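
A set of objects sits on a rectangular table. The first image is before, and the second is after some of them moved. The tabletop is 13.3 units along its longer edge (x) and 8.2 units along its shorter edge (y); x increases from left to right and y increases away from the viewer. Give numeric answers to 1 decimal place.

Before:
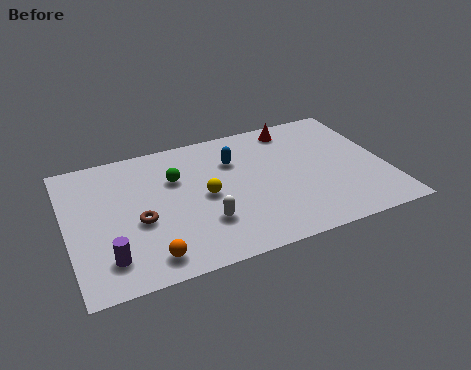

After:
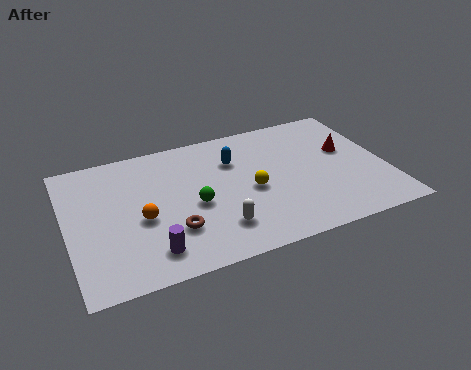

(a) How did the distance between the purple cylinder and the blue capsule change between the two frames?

-1.1

They were about 6.9 units apart before and 5.8 after — 1.1 units closer together.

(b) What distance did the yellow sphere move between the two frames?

1.9

From (5.7, 4.0) to (7.6, 3.7), the yellow sphere covered √(1.9² + 0.3²) ≈ 1.9 units.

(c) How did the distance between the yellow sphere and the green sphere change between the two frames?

+0.5

Before: roughly 1.9 units apart; after: 2.4. That's 0.5 units further apart.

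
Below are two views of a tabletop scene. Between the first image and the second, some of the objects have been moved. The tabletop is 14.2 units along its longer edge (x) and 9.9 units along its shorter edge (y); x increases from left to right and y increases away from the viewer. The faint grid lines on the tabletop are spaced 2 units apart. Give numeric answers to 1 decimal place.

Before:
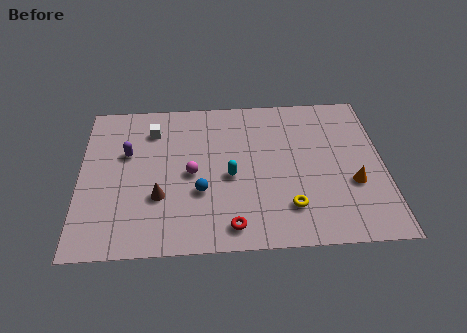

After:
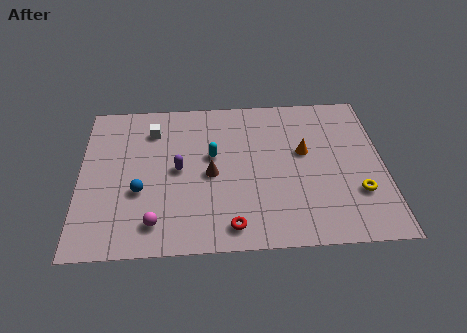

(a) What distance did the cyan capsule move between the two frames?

1.6

From (7.0, 4.4) to (6.2, 5.8), the cyan capsule covered √(0.8² + 1.4²) ≈ 1.6 units.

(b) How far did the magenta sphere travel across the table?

3.4

The magenta sphere moved from about (5.2, 4.7) to (3.5, 1.7), a distance of √(1.7² + 3.0²) ≈ 3.4.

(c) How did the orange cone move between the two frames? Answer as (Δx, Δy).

(-2.2, 2.2)

The orange cone was at about (12.7, 3.6) and moved to about (10.5, 5.8).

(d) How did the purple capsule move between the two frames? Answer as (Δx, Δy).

(2.4, -1.2)

The purple capsule was at about (2.2, 6.2) and moved to about (4.6, 5.0).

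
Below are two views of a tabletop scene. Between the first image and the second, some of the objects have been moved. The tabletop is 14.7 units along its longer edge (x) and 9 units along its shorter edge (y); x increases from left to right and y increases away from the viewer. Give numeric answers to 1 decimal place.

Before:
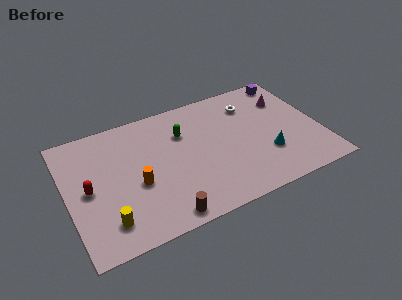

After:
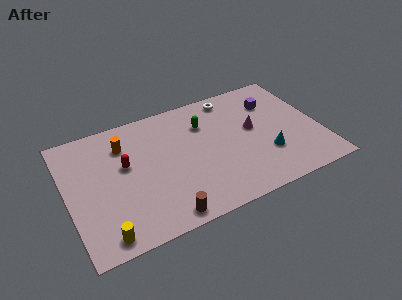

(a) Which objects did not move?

the brown cylinder and the cyan cone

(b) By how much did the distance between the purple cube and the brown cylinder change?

-1.8

The distance was about 11.0 in the first image and 9.2 in the second, so they moved 1.8 units closer together.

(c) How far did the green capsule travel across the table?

1.3

The green capsule moved from about (6.9, 6.3) to (8.2, 6.5), a distance of √(1.3² + 0.2²) ≈ 1.3.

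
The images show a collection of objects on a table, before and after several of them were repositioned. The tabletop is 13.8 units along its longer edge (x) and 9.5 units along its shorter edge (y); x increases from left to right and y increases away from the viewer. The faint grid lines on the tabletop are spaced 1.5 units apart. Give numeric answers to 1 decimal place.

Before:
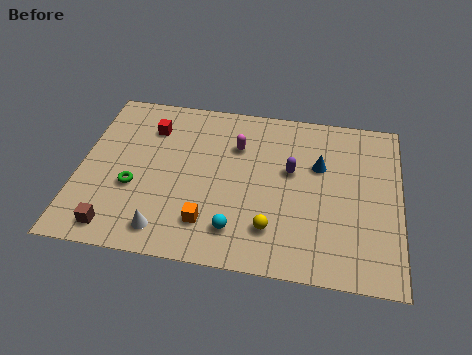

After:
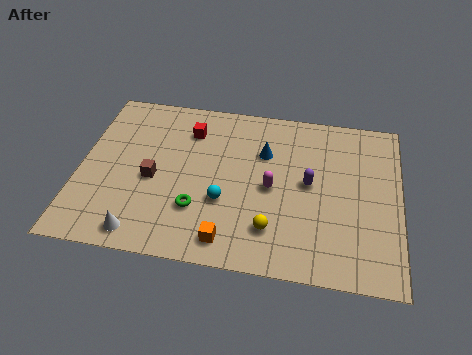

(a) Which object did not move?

the yellow sphere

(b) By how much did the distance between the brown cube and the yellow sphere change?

-1.1

They were about 6.7 units apart before and 5.6 after — 1.1 units closer together.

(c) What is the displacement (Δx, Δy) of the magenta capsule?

(1.6, -2.2)

From the two frames, the magenta capsule sits at roughly (6.7, 6.7) before and (8.3, 4.5) after.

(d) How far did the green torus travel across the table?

2.9

The green torus was near (2.4, 3.6) before and (5.2, 2.8) after, so it travelled √(2.8² + 0.8²) ≈ 2.9 units.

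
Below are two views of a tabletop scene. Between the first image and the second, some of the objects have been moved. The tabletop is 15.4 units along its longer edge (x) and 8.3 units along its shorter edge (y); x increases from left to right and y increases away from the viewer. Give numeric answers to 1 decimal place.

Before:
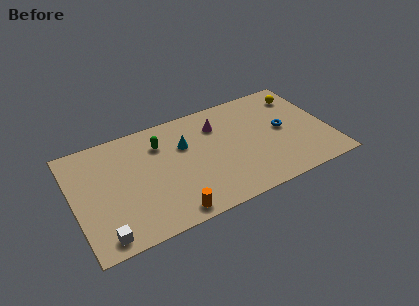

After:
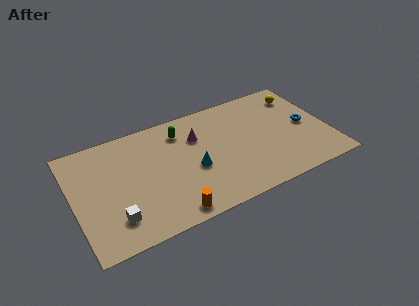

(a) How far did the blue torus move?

1.4

The blue torus moved from about (12.7, 4.3) to (14.1, 4.1), a distance of √(1.4² + 0.2²) ≈ 1.4.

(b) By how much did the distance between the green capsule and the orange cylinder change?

+0.5

They were about 5.3 units apart before and 5.8 after — 0.5 units further apart.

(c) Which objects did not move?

the orange cylinder and the yellow sphere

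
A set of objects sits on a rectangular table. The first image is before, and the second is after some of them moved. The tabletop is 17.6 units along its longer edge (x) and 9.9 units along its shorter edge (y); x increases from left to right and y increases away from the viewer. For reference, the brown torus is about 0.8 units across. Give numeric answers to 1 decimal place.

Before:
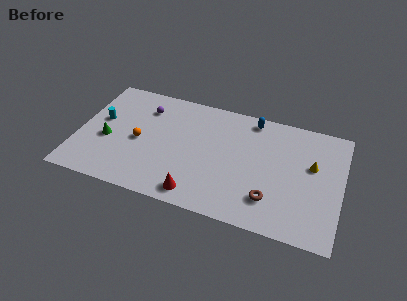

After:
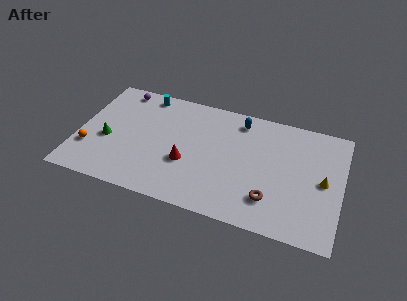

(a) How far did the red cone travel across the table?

2.6

From (8.3, 1.3) to (7.4, 3.7), the red cone covered √(0.9² + 2.4²) ≈ 2.6 units.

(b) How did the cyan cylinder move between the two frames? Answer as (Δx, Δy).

(2.7, 3.1)

The cyan cylinder was at about (1.4, 5.7) and moved to about (4.1, 8.8).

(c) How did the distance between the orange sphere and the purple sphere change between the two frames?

+3.0

Before: roughly 3.0 units apart; after: 6.0. That's 3.0 units further apart.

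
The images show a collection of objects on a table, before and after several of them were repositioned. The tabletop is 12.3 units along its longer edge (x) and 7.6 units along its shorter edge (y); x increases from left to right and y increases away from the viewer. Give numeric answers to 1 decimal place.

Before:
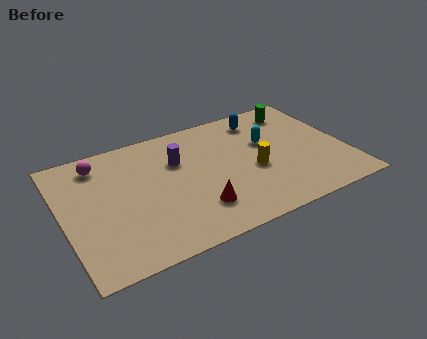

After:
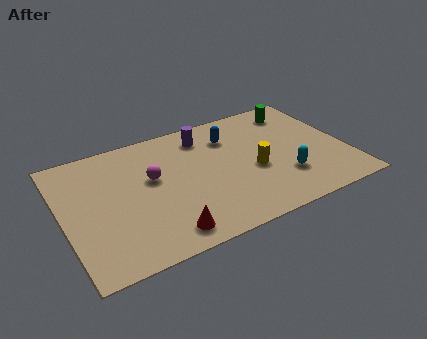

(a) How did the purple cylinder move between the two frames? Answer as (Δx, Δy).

(1.3, 1.1)

From the two frames, the purple cylinder sits at roughly (5.1, 5.1) before and (6.4, 6.2) after.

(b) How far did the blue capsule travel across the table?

1.6

The blue capsule moved from about (9.0, 6.3) to (7.5, 5.7), a distance of √(1.5² + 0.6²) ≈ 1.6.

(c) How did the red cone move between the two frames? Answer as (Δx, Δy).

(-1.5, -0.8)

The red cone started near (5.5, 1.9) and ended near (4.0, 1.1).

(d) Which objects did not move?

the yellow cylinder and the green cylinder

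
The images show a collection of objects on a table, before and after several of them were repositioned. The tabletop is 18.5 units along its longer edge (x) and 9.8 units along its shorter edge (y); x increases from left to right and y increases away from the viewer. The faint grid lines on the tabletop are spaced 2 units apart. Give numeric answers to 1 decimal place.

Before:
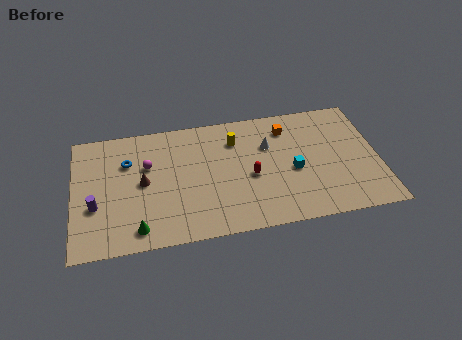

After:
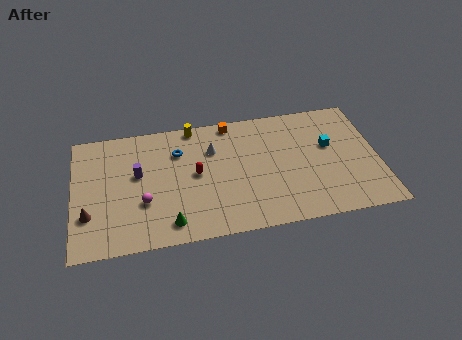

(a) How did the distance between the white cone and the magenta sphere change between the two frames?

-1.9

They were about 7.4 units apart before and 5.5 after — 1.9 units closer together.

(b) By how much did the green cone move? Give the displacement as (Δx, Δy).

(1.9, 0.1)

The green cone was at about (3.8, 1.4) and moved to about (5.7, 1.5).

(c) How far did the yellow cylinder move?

3.0

The yellow cylinder was near (9.9, 7.4) before and (7.4, 9.0) after, so it travelled √(2.5² + 1.6²) ≈ 3.0 units.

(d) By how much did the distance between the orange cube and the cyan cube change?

+3.1

Before: roughly 3.5 units apart; after: 6.6. That's 3.1 units further apart.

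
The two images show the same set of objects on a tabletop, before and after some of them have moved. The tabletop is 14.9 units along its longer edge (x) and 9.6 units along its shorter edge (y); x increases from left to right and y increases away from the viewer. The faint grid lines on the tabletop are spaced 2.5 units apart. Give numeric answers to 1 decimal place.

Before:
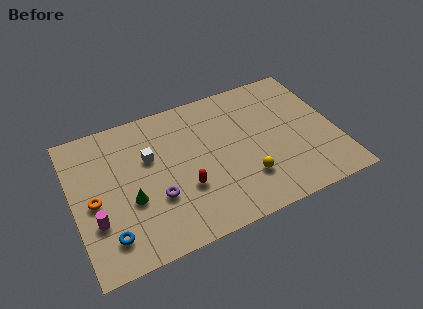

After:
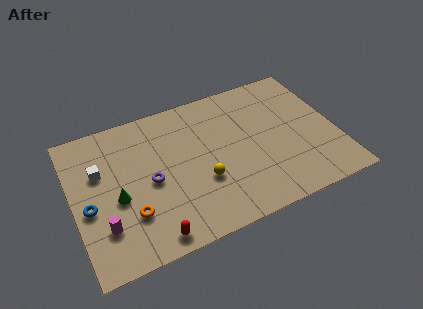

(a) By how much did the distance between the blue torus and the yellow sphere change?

-1.5

The distance was about 7.8 in the first image and 6.3 in the second, so they moved 1.5 units closer together.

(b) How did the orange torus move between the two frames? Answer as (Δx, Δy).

(1.9, -1.6)

From the two frames, the orange torus sits at roughly (1.1, 4.4) before and (3.0, 2.8) after.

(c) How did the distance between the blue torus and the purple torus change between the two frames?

+0.4

They were about 3.1 units apart before and 3.5 after — 0.4 units further apart.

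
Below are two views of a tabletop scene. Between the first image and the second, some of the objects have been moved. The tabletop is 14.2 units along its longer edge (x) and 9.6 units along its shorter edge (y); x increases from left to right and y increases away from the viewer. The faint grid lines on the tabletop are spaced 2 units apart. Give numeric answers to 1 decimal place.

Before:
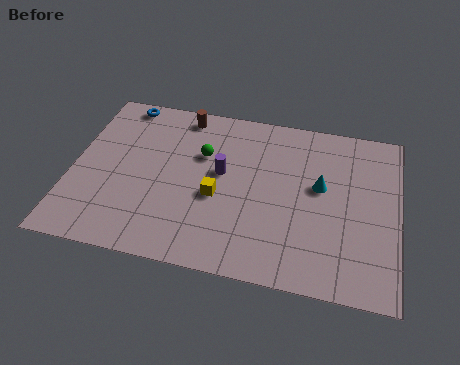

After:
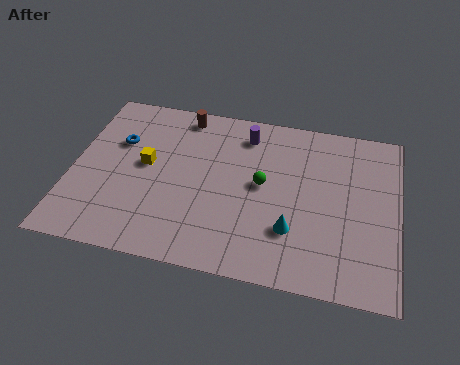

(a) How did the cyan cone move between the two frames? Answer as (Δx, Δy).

(-1.1, -2.7)

The cyan cone started near (10.8, 5.5) and ended near (9.7, 2.8).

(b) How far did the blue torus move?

2.4

The blue torus moved from about (1.9, 8.7) to (1.9, 6.3), a distance of √(0.0² + 2.4²) ≈ 2.4.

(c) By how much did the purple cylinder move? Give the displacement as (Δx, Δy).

(0.9, 2.5)

From the two frames, the purple cylinder sits at roughly (6.5, 5.4) before and (7.4, 7.9) after.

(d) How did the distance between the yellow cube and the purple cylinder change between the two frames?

+3.6

The distance was about 1.4 in the first image and 5.0 in the second, so they moved 3.6 units further apart.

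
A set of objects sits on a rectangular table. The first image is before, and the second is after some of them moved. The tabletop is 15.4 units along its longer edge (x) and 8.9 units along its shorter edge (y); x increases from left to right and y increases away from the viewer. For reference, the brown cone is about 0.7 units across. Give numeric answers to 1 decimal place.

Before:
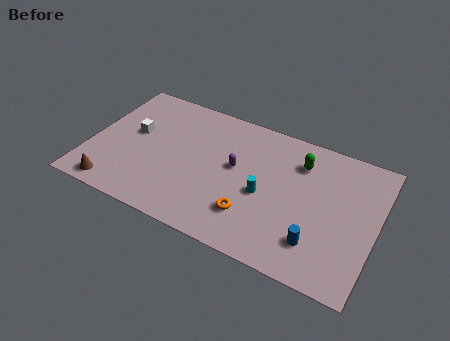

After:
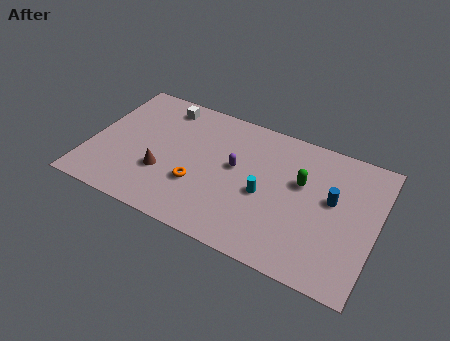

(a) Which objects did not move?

the cyan cylinder and the purple capsule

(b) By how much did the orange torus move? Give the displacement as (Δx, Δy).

(-3.0, 0.7)

The orange torus started near (9.0, 2.3) and ended near (6.0, 3.0).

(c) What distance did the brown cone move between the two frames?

3.1

The brown cone was near (1.7, 1.0) before and (4.1, 3.0) after, so it travelled √(2.4² + 2.0²) ≈ 3.1 units.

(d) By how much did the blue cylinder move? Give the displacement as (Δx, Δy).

(0.5, 3.0)

The blue cylinder started near (12.5, 2.1) and ended near (13.0, 5.1).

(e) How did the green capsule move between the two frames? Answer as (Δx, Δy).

(0.2, -1.3)

The green capsule started near (11.1, 6.8) and ended near (11.3, 5.5).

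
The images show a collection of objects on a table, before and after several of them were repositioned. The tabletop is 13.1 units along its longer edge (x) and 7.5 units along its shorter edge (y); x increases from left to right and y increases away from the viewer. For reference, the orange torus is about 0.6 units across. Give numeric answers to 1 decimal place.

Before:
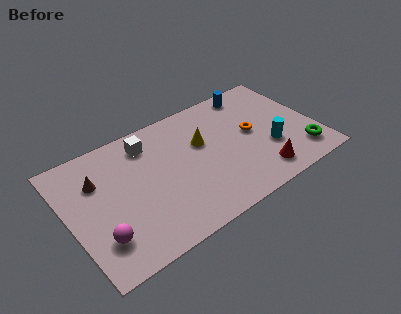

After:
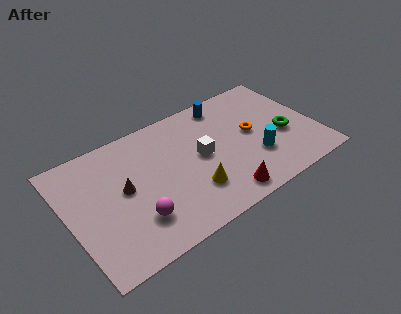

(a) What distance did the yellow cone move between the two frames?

2.8

The yellow cone moved from about (7.2, 4.7) to (6.2, 2.1), a distance of √(1.0² + 2.6²) ≈ 2.8.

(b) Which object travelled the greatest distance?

the white cube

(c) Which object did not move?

the orange torus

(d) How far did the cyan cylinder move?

0.8

The cyan cylinder was near (10.5, 2.6) before and (9.7, 2.4) after, so it travelled √(0.8² + 0.2²) ≈ 0.8 units.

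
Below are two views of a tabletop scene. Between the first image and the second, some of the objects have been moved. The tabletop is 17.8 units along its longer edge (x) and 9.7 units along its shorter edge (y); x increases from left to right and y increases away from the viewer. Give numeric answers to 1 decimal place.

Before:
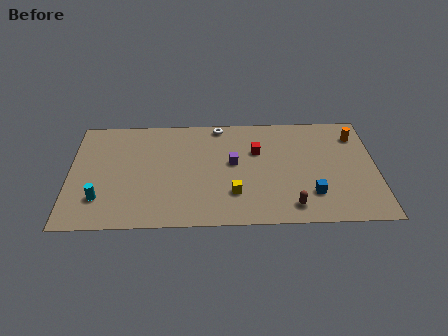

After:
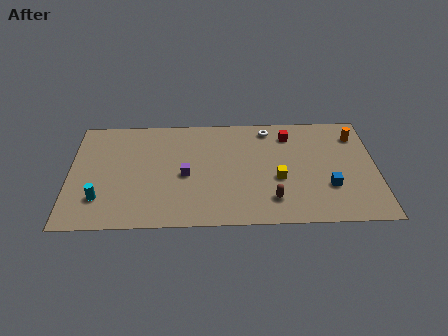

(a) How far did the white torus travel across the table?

2.9

The white torus moved from about (8.7, 8.8) to (11.6, 8.4), a distance of √(2.9² + 0.4²) ≈ 2.9.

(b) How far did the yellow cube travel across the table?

2.9

From (9.5, 2.7) to (12.1, 3.9), the yellow cube covered √(2.6² + 1.2²) ≈ 2.9 units.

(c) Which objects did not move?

the orange cylinder and the cyan cylinder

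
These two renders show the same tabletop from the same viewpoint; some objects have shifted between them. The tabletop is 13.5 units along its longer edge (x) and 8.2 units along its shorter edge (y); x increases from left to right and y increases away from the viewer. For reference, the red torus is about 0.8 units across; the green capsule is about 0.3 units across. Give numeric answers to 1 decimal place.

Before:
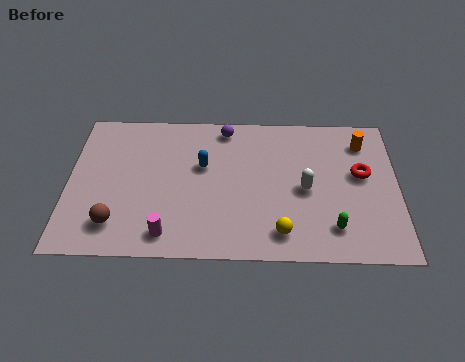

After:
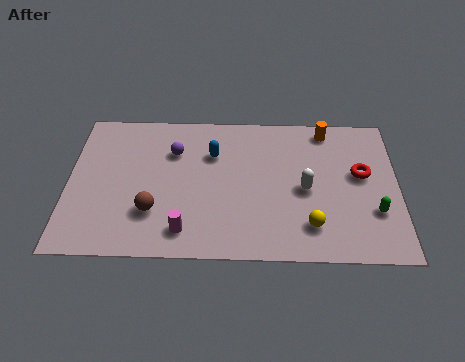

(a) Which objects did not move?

the red torus and the white capsule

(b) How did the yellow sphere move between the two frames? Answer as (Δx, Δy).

(1.2, 0.4)

The yellow sphere was at about (8.7, 1.4) and moved to about (9.9, 1.8).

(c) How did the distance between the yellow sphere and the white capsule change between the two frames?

-0.6

The distance was about 2.6 in the first image and 2.0 in the second, so they moved 0.6 units closer together.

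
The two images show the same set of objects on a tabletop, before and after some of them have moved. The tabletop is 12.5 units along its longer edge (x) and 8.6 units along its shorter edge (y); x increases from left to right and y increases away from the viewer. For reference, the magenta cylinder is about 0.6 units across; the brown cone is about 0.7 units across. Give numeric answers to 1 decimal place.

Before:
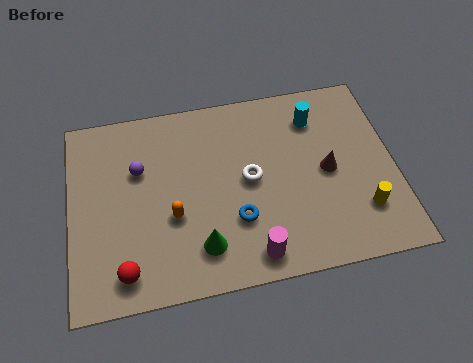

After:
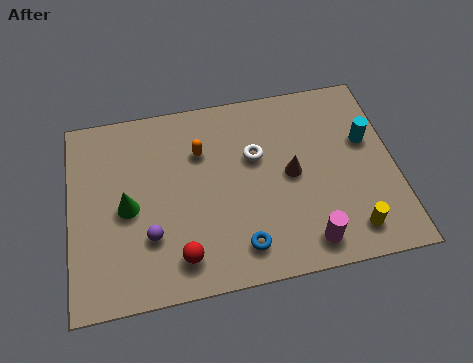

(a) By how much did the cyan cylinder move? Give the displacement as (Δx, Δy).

(1.9, -1.4)

The cyan cylinder was at about (9.6, 6.7) and moved to about (11.5, 5.3).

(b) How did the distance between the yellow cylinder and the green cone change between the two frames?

+2.6

The distance was about 6.2 in the first image and 8.8 in the second, so they moved 2.6 units further apart.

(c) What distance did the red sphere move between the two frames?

2.1

From (2.0, 1.3) to (4.1, 1.5), the red sphere covered √(2.1² + 0.2²) ≈ 2.1 units.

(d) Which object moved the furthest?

the green cone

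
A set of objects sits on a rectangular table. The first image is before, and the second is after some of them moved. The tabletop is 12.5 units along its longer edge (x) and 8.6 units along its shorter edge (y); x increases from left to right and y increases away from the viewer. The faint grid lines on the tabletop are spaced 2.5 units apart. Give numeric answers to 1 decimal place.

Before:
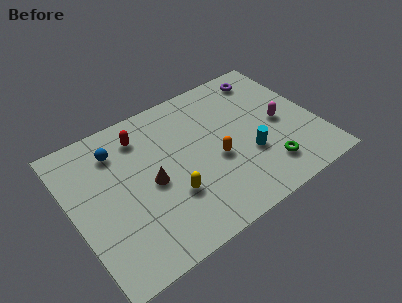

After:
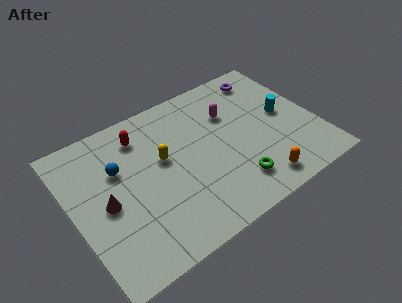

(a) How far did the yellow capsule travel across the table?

2.2

The yellow capsule was near (4.7, 2.8) before and (4.7, 5.0) after, so it travelled √(0.0² + 2.2²) ≈ 2.2 units.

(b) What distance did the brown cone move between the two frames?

2.3

The brown cone was near (3.9, 4.0) before and (1.6, 4.0) after, so it travelled √(2.3² + 0.0²) ≈ 2.3 units.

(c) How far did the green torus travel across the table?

1.7

The green torus moved from about (9.5, 1.8) to (7.8, 1.8), a distance of √(1.7² + 0.0²) ≈ 1.7.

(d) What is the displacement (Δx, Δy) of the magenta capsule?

(-2.3, 1.8)

The magenta capsule started near (10.7, 4.1) and ended near (8.4, 5.9).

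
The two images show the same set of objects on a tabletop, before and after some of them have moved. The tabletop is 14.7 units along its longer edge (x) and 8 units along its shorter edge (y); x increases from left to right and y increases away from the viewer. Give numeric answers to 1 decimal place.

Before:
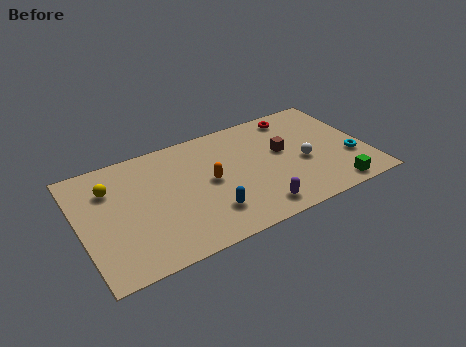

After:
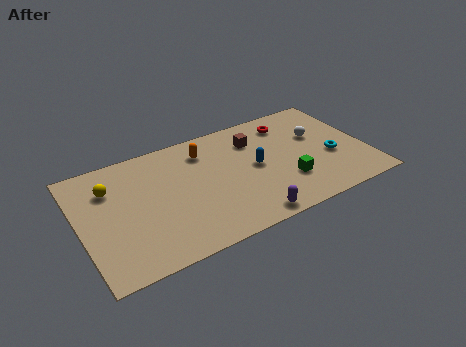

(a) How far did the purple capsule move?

0.6

The purple capsule moved from about (8.6, 1.2) to (8.1, 0.8), a distance of √(0.5² + 0.4²) ≈ 0.6.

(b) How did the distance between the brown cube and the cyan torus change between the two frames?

+0.8

They were about 3.8 units apart before and 4.6 after — 0.8 units further apart.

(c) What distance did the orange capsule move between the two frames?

2.2

From (6.6, 4.1) to (6.6, 6.3), the orange capsule covered √(0.0² + 2.2²) ≈ 2.2 units.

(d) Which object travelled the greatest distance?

the blue capsule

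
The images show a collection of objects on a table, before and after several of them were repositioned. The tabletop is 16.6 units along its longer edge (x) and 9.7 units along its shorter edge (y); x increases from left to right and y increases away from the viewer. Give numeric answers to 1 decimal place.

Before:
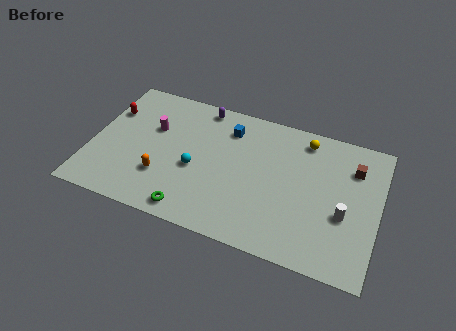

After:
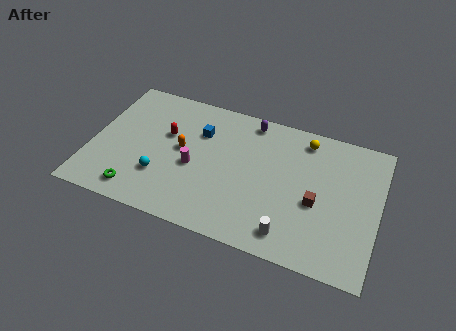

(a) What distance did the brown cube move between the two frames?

3.6

The brown cube was near (15.0, 7.2) before and (13.1, 4.1) after, so it travelled √(1.9² + 3.1²) ≈ 3.6 units.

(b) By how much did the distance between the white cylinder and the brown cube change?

-0.5

The distance was about 3.4 in the first image and 2.9 in the second, so they moved 0.5 units closer together.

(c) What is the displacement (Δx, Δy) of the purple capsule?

(2.9, -0.1)

The purple capsule was at about (6.0, 8.7) and moved to about (8.9, 8.6).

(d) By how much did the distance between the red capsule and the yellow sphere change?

-3.2

They were about 11.4 units apart before and 8.2 after — 3.2 units closer together.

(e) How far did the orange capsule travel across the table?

2.5

From (4.3, 2.9) to (5.2, 5.2), the orange capsule covered √(0.9² + 2.3²) ≈ 2.5 units.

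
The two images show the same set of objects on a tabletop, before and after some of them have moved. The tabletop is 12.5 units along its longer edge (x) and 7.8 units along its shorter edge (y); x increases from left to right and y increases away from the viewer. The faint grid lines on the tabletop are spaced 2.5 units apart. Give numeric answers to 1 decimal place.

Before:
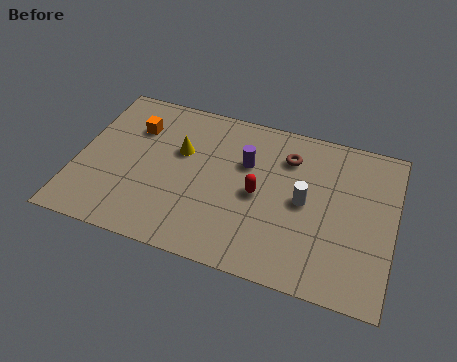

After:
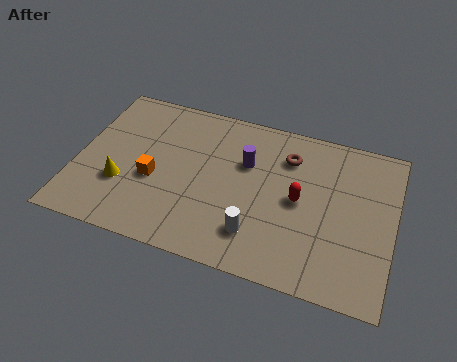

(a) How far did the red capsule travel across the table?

1.6

The red capsule was near (7.2, 3.7) before and (8.8, 3.9) after, so it travelled √(1.6² + 0.2²) ≈ 1.6 units.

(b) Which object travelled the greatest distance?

the yellow cone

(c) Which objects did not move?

the brown torus and the purple cylinder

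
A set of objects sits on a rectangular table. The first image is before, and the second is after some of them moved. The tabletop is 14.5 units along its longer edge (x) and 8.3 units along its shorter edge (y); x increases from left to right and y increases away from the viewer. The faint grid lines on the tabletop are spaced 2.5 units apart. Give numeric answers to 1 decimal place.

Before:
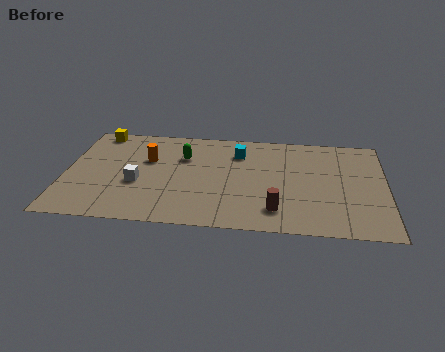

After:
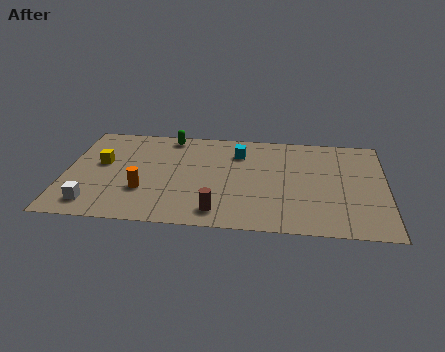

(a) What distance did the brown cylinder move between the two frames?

2.6

From (9.6, 1.7) to (7.0, 1.3), the brown cylinder covered √(2.6² + 0.4²) ≈ 2.6 units.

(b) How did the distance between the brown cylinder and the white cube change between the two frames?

-0.9

They were about 6.5 units apart before and 5.6 after — 0.9 units closer together.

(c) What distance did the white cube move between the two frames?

2.7

From (3.3, 3.3) to (1.4, 1.4), the white cube covered √(1.9² + 1.9²) ≈ 2.7 units.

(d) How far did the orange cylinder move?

2.6

The orange cylinder moved from about (3.7, 5.3) to (3.6, 2.7), a distance of √(0.1² + 2.6²) ≈ 2.6.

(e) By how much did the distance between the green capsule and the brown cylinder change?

+0.7

They were about 5.9 units apart before and 6.6 after — 0.7 units further apart.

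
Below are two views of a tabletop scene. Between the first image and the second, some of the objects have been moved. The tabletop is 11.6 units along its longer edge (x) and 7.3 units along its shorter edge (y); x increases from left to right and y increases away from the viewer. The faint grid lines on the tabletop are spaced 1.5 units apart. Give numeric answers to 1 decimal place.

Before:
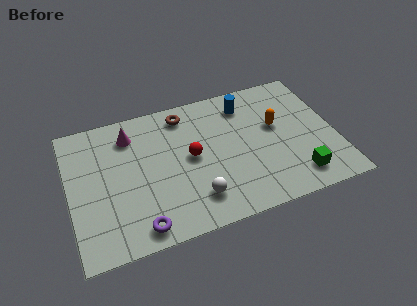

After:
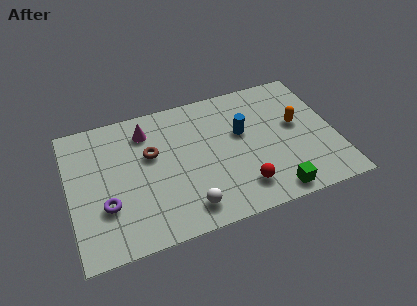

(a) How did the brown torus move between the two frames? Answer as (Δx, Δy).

(-1.6, -1.7)

From the two frames, the brown torus sits at roughly (5.2, 6.2) before and (3.6, 4.5) after.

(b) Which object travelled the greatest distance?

the red sphere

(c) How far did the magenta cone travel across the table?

0.7

The magenta cone moved from about (2.8, 5.8) to (3.5, 5.8), a distance of √(0.7² + 0.0²) ≈ 0.7.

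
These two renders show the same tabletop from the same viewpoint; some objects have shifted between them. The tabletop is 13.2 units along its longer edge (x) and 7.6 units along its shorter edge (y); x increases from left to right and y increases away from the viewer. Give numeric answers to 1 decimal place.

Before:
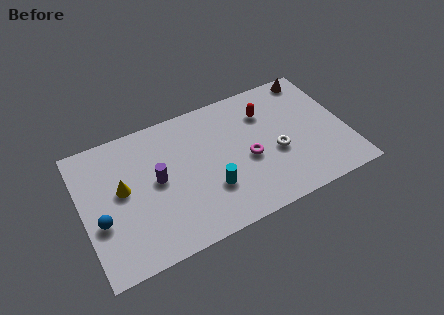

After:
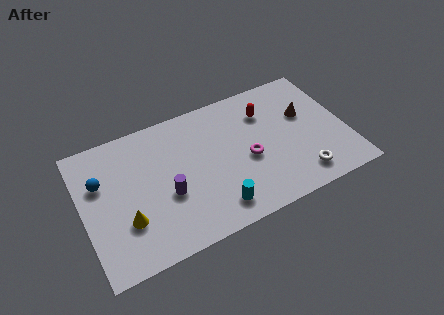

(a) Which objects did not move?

the red capsule and the magenta torus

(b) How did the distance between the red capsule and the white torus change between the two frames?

+2.0

They were about 2.5 units apart before and 4.5 after — 2.0 units further apart.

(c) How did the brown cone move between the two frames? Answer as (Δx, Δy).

(-0.7, -2.1)

From the two frames, the brown cone sits at roughly (12.0, 6.8) before and (11.3, 4.7) after.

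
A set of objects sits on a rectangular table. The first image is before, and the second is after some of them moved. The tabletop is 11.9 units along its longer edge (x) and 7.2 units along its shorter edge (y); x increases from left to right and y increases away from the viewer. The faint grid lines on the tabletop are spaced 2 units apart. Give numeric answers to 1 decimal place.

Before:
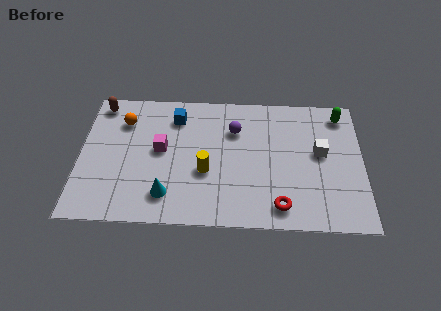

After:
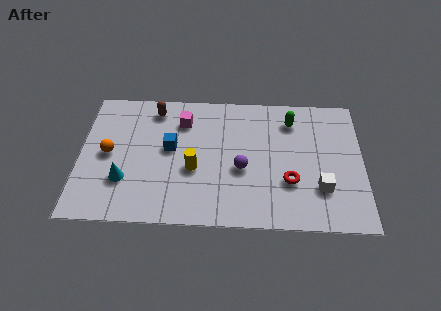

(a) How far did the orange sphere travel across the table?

1.9

From (1.8, 5.4) to (1.2, 3.6), the orange sphere covered √(0.6² + 1.8²) ≈ 1.9 units.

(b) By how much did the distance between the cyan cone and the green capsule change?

-0.8

Before: roughly 8.6 units apart; after: 7.8. That's 0.8 units closer together.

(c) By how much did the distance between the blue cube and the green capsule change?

-1.6

They were about 7.0 units apart before and 5.4 after — 1.6 units closer together.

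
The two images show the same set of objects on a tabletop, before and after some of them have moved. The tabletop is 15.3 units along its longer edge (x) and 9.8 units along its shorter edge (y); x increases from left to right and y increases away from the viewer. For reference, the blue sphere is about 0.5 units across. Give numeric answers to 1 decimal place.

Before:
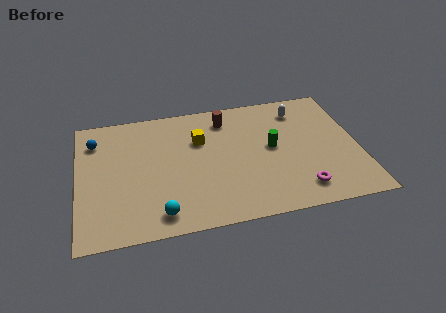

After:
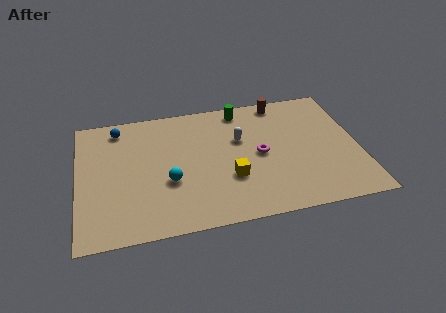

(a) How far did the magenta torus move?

3.7

From (11.9, 1.7) to (9.9, 4.8), the magenta torus covered √(2.0² + 3.1²) ≈ 3.7 units.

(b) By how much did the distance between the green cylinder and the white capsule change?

-0.8

Before: roughly 3.2 units apart; after: 2.4. That's 0.8 units closer together.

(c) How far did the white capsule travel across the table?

3.8

The white capsule was near (12.3, 7.9) before and (8.9, 6.2) after, so it travelled √(3.4² + 1.7²) ≈ 3.8 units.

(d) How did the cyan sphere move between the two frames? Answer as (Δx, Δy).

(0.6, 2.3)

From the two frames, the cyan sphere sits at roughly (4.3, 1.4) before and (4.9, 3.7) after.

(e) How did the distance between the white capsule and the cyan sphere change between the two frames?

-5.6

The distance was about 10.3 in the first image and 4.7 in the second, so they moved 5.6 units closer together.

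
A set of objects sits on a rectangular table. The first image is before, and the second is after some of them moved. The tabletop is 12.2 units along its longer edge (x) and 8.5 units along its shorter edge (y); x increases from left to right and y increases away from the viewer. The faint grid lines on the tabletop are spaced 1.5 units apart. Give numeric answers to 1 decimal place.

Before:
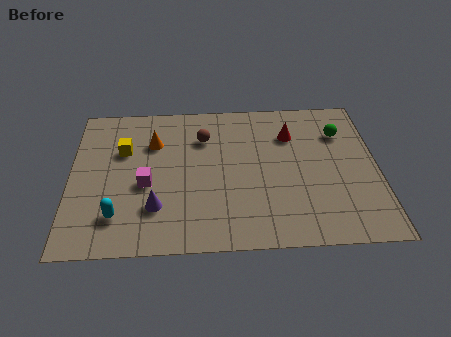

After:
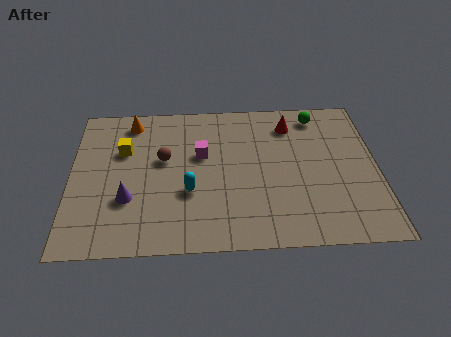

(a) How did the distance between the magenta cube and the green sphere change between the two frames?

-3.1

They were about 8.2 units apart before and 5.1 after — 3.1 units closer together.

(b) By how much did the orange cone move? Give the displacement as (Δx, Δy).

(-0.9, 1.3)

From the two frames, the orange cone sits at roughly (3.3, 6.0) before and (2.4, 7.3) after.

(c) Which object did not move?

the yellow cube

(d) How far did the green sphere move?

1.4

The green sphere moved from about (10.8, 6.2) to (9.9, 7.3), a distance of √(0.9² + 1.1²) ≈ 1.4.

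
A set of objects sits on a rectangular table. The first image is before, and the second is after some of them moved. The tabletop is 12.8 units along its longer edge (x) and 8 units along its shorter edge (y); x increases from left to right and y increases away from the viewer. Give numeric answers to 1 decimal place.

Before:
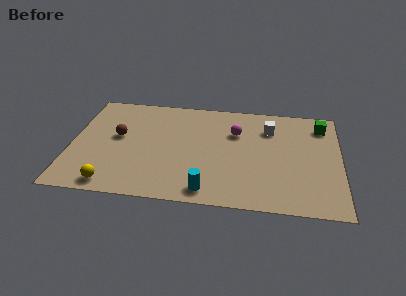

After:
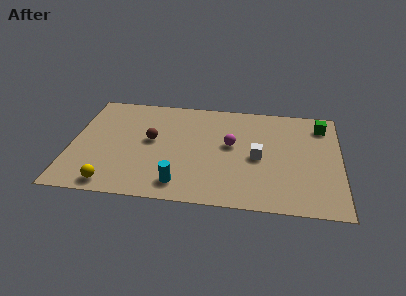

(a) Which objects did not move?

the green cube and the yellow sphere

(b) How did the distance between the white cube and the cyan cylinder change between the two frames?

-1.4

They were about 5.7 units apart before and 4.3 after — 1.4 units closer together.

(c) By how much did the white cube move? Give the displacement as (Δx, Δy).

(-0.5, -2.3)

The white cube was at about (9.4, 6.0) and moved to about (8.9, 3.7).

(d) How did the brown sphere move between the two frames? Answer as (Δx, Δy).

(1.6, -0.1)

The brown sphere was at about (2.2, 4.5) and moved to about (3.8, 4.4).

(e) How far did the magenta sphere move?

1.0

The magenta sphere was near (7.8, 5.5) before and (7.6, 4.5) after, so it travelled √(0.2² + 1.0²) ≈ 1.0 units.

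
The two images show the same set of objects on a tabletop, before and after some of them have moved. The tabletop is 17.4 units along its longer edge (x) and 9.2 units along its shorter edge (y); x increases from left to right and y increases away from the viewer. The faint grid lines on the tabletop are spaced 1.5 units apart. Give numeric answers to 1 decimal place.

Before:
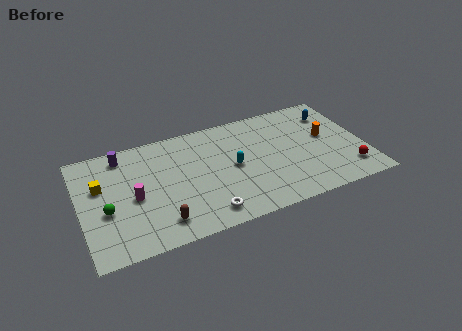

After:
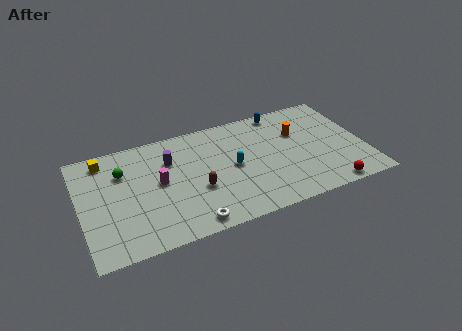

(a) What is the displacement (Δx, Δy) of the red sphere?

(-1.4, -1.1)

From the two frames, the red sphere sits at roughly (16.2, 1.9) before and (14.8, 0.8) after.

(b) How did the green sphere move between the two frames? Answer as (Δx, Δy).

(1.2, 2.8)

The green sphere was at about (1.5, 3.7) and moved to about (2.7, 6.5).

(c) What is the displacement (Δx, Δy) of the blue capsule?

(-3.1, 1.2)

From the two frames, the blue capsule sits at roughly (15.8, 7.1) before and (12.7, 8.3) after.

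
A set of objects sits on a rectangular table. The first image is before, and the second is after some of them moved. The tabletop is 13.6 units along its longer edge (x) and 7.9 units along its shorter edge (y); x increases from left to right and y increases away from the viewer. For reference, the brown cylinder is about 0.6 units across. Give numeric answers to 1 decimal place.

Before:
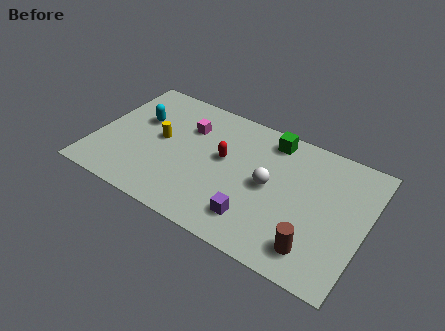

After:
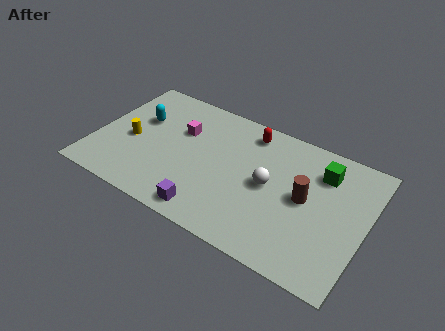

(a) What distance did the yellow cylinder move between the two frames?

1.6

The yellow cylinder moved from about (3.2, 4.2) to (1.8, 3.5), a distance of √(1.4² + 0.7²) ≈ 1.6.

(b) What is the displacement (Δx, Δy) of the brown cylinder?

(-0.8, 2.6)

The brown cylinder was at about (11.4, 1.5) and moved to about (10.6, 4.1).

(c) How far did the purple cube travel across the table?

2.3

From (8.4, 1.7) to (6.2, 1.0), the purple cube covered √(2.2² + 0.7²) ≈ 2.3 units.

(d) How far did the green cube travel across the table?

2.8

The green cube was near (8.5, 6.8) before and (11.2, 6.0) after, so it travelled √(2.7² + 0.8²) ≈ 2.8 units.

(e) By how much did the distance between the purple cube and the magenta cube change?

-0.9

The distance was about 5.6 in the first image and 4.7 in the second, so they moved 0.9 units closer together.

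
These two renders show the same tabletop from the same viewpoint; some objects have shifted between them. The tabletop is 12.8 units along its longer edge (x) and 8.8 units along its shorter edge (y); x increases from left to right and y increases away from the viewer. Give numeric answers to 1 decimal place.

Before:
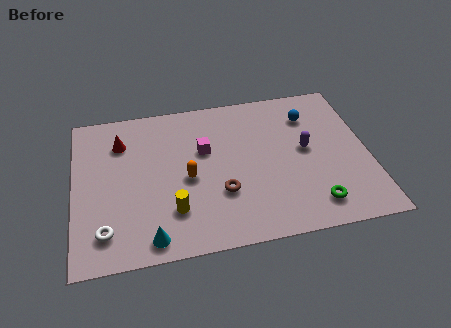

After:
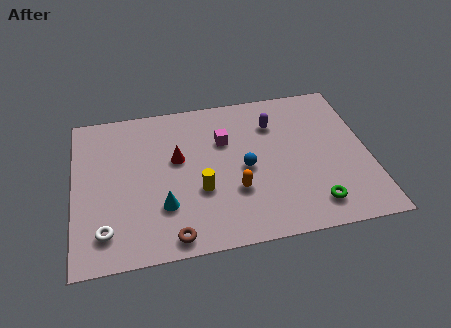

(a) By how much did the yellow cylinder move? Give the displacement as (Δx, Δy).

(1.2, 0.9)

From the two frames, the yellow cylinder sits at roughly (4.2, 2.3) before and (5.4, 3.2) after.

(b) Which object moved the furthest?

the blue sphere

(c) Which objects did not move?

the white torus and the green torus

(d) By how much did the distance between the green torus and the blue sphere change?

-1.4

Before: roughly 5.2 units apart; after: 3.8. That's 1.4 units closer together.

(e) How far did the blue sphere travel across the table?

4.0

The blue sphere was near (10.4, 6.7) before and (7.4, 4.1) after, so it travelled √(3.0² + 2.6²) ≈ 4.0 units.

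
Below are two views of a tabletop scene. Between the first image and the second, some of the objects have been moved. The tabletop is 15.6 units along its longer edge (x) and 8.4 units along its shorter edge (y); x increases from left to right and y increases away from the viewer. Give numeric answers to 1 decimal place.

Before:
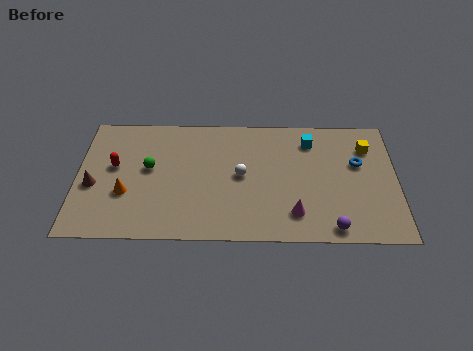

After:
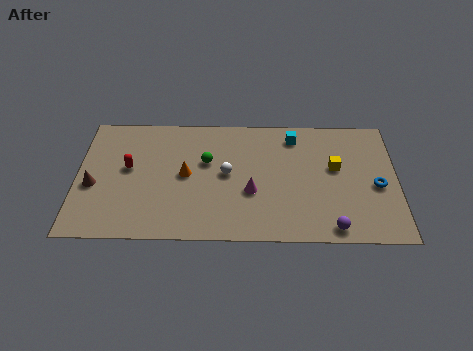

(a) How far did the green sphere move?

2.8

The green sphere was near (3.5, 4.7) before and (6.3, 5.2) after, so it travelled √(2.8² + 0.5²) ≈ 2.8 units.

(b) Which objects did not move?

the purple sphere and the brown cone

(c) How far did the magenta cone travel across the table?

2.5

The magenta cone was near (10.6, 1.8) before and (8.5, 3.2) after, so it travelled √(2.1² + 1.4²) ≈ 2.5 units.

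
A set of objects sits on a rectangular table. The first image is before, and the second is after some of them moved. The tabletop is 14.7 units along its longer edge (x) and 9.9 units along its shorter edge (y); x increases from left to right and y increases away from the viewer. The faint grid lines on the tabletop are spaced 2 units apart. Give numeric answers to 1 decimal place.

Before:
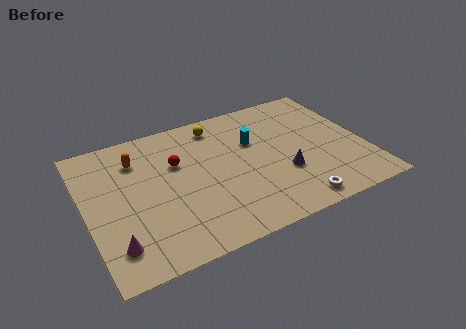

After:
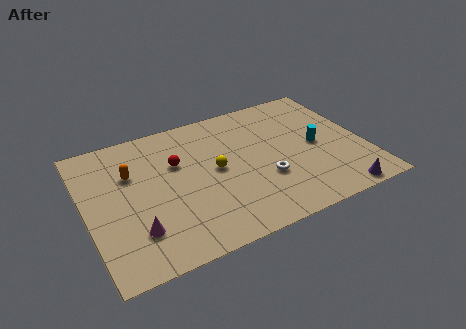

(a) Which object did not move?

the red sphere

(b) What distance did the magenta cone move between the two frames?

1.2

The magenta cone was near (1.2, 2.0) before and (2.3, 2.5) after, so it travelled √(1.1² + 0.5²) ≈ 1.2 units.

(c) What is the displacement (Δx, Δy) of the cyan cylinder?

(3.2, -1.6)

The cyan cylinder was at about (9.0, 6.4) and moved to about (12.2, 4.8).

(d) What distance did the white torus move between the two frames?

2.6

The white torus was near (10.4, 1.1) before and (9.2, 3.4) after, so it travelled √(1.2² + 2.3²) ≈ 2.6 units.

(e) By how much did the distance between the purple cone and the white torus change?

+2.1

They were about 2.3 units apart before and 4.4 after — 2.1 units further apart.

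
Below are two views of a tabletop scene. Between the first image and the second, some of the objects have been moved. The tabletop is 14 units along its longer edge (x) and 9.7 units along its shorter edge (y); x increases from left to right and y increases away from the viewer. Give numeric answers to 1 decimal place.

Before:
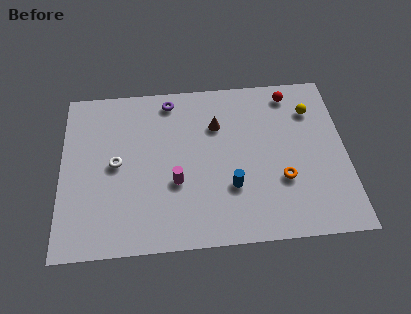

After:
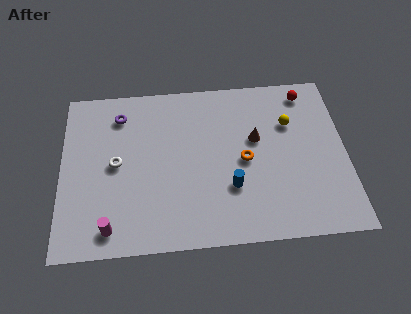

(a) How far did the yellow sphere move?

1.3

The yellow sphere was near (12.4, 7.3) before and (11.3, 6.6) after, so it travelled √(1.1² + 0.7²) ≈ 1.3 units.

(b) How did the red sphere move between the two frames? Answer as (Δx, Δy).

(0.8, 0.0)

The red sphere started near (11.4, 8.4) and ended near (12.2, 8.4).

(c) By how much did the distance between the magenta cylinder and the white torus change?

+0.4

Before: roughly 3.2 units apart; after: 3.6. That's 0.4 units further apart.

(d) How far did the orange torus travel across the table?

2.2

From (10.8, 3.3) to (9.0, 4.6), the orange torus covered √(1.8² + 1.3²) ≈ 2.2 units.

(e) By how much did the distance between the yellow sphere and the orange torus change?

-1.3

Before: roughly 4.3 units apart; after: 3.0. That's 1.3 units closer together.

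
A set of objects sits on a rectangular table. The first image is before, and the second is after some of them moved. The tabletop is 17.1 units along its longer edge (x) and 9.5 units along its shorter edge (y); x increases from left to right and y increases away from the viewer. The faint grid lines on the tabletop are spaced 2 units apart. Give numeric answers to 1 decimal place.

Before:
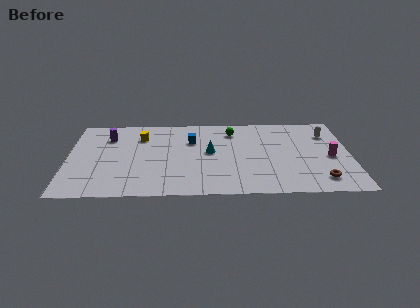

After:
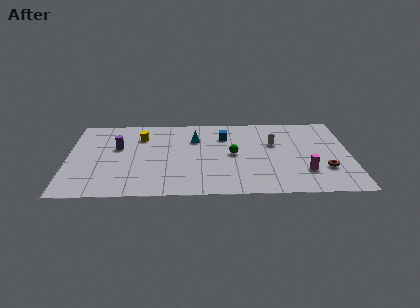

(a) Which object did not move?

the yellow cube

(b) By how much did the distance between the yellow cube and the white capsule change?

-3.2

Before: roughly 11.4 units apart; after: 8.2. That's 3.2 units closer together.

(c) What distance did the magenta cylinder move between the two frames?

2.3

The magenta cylinder was near (15.9, 4.3) before and (14.3, 2.6) after, so it travelled √(1.6² + 1.7²) ≈ 2.3 units.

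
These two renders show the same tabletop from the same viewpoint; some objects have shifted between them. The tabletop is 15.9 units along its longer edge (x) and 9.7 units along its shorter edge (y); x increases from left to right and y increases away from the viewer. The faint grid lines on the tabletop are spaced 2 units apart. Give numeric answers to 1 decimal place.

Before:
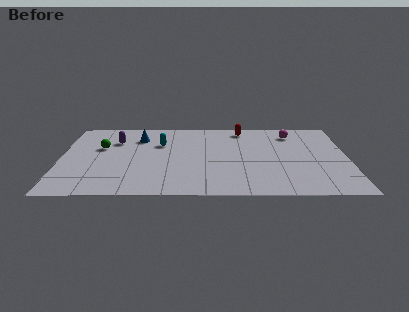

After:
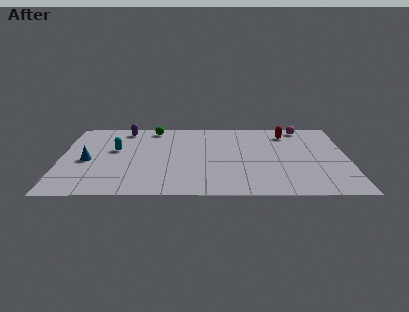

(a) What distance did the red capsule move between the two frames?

2.6

From (10.1, 8.5) to (12.6, 7.9), the red capsule covered √(2.5² + 0.6²) ≈ 2.6 units.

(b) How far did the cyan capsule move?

2.6

From (5.5, 6.6) to (3.0, 5.8), the cyan capsule covered √(2.5² + 0.8²) ≈ 2.6 units.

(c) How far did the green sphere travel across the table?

3.8

From (2.2, 6.1) to (5.1, 8.6), the green sphere covered √(2.9² + 2.5²) ≈ 3.8 units.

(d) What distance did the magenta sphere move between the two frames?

1.0

The magenta sphere was near (12.9, 7.9) before and (13.5, 8.7) after, so it travelled √(0.6² + 0.8²) ≈ 1.0 units.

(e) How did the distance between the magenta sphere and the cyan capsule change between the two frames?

+3.4

Before: roughly 7.5 units apart; after: 10.9. That's 3.4 units further apart.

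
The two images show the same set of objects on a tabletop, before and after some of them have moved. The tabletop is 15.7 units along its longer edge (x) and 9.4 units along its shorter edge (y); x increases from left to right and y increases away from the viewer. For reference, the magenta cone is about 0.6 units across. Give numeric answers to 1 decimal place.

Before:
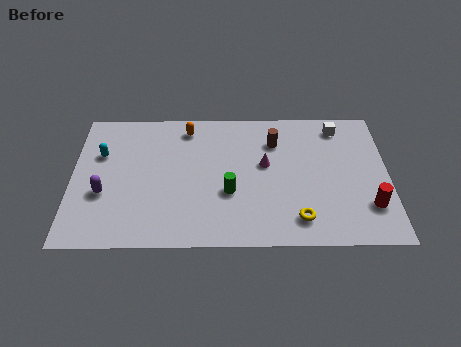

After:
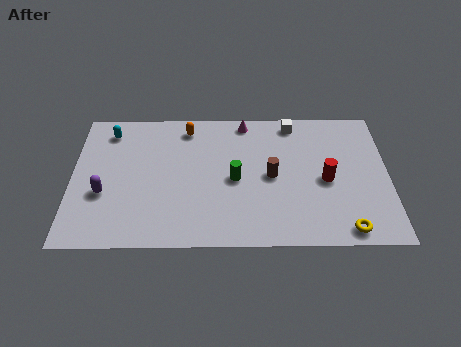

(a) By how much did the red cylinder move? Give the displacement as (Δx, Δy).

(-2.1, 1.8)

From the two frames, the red cylinder sits at roughly (14.7, 2.5) before and (12.6, 4.3) after.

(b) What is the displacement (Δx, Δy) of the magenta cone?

(-1.0, 3.0)

From the two frames, the magenta cone sits at roughly (9.6, 5.4) before and (8.6, 8.4) after.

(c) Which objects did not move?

the purple capsule and the orange capsule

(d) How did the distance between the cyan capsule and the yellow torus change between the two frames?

+2.7

They were about 10.8 units apart before and 13.5 after — 2.7 units further apart.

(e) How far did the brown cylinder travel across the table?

2.4

From (10.1, 7.0) to (9.9, 4.6), the brown cylinder covered √(0.2² + 2.4²) ≈ 2.4 units.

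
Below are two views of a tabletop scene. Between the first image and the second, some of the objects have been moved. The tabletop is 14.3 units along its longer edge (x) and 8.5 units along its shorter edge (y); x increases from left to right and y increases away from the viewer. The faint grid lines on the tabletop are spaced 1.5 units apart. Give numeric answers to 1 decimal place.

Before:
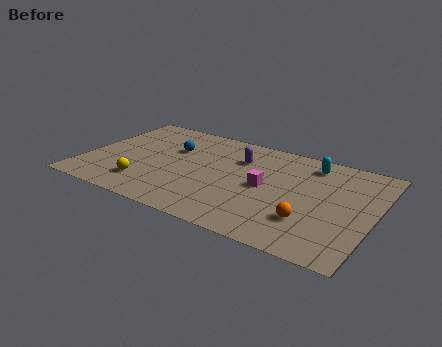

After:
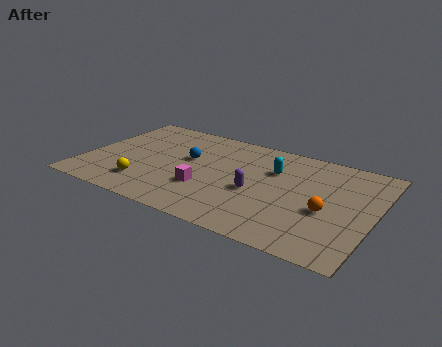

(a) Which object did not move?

the yellow sphere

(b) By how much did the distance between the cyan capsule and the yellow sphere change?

-2.1

The distance was about 9.2 in the first image and 7.1 in the second, so they moved 2.1 units closer together.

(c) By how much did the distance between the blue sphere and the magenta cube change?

-2.6

The distance was about 5.1 in the first image and 2.5 in the second, so they moved 2.6 units closer together.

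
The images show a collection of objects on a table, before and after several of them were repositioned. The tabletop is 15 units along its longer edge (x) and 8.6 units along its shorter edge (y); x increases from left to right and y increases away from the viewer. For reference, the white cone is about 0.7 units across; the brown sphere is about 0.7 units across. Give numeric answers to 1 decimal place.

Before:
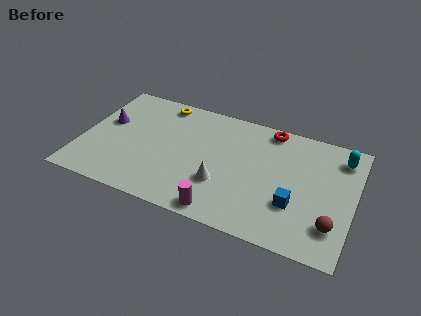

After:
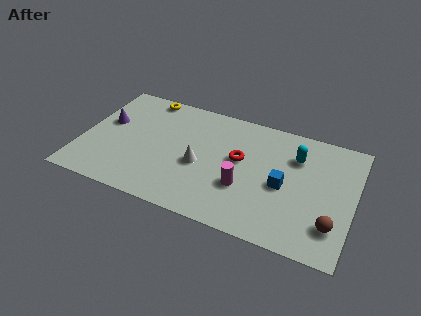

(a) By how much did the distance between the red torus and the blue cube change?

-2.5

The distance was about 5.2 in the first image and 2.7 in the second, so they moved 2.5 units closer together.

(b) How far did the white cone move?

1.6

The white cone moved from about (7.9, 2.8) to (6.6, 3.7), a distance of √(1.3² + 0.9²) ≈ 1.6.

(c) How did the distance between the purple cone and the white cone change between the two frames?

-1.5

The distance was about 7.1 in the first image and 5.6 in the second, so they moved 1.5 units closer together.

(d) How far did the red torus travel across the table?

3.1

From (10.1, 7.7) to (8.7, 4.9), the red torus covered √(1.4² + 2.8²) ≈ 3.1 units.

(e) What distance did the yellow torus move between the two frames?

0.9

From (4.0, 7.6) to (3.1, 7.8), the yellow torus covered √(0.9² + 0.2²) ≈ 0.9 units.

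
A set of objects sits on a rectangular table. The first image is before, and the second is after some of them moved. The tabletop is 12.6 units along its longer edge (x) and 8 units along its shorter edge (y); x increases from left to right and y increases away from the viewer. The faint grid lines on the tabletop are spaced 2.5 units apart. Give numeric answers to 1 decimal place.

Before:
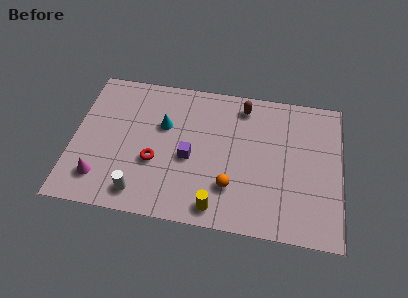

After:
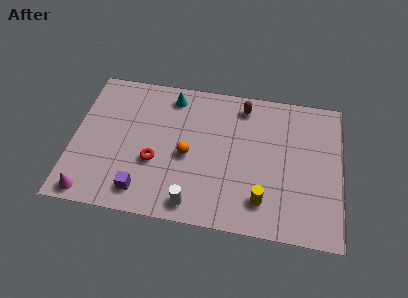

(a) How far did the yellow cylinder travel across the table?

2.2

From (6.9, 1.0) to (9.0, 1.7), the yellow cylinder covered √(2.1² + 0.7²) ≈ 2.2 units.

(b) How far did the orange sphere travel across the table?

2.5

From (7.5, 2.2) to (5.4, 3.6), the orange sphere covered √(2.1² + 1.4²) ≈ 2.5 units.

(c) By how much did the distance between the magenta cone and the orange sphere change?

-0.9

Before: roughly 6.1 units apart; after: 5.2. That's 0.9 units closer together.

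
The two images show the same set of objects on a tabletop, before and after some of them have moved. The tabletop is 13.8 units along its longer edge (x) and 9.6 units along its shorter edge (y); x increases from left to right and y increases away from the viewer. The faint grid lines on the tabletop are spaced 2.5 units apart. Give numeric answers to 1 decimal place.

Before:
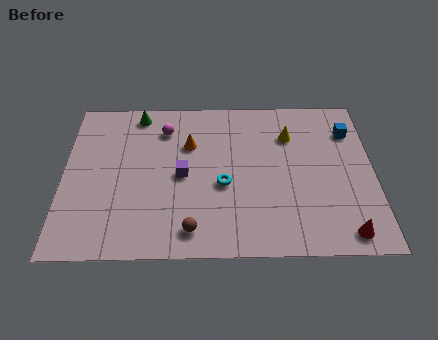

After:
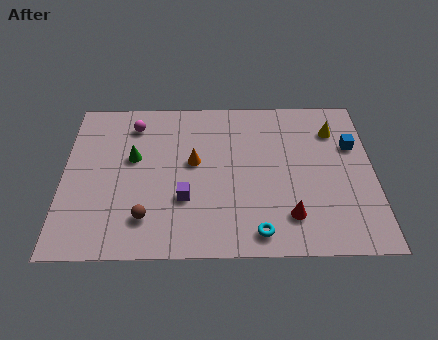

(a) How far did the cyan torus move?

3.2

From (7.1, 4.0) to (8.6, 1.2), the cyan torus covered √(1.5² + 2.8²) ≈ 3.2 units.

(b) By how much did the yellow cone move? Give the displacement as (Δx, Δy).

(2.0, 0.3)

The yellow cone was at about (10.1, 7.0) and moved to about (12.1, 7.3).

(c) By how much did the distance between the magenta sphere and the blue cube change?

+1.6

They were about 8.3 units apart before and 9.9 after — 1.6 units further apart.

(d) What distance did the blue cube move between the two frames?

0.9

The blue cube was near (12.8, 7.2) before and (12.9, 6.3) after, so it travelled √(0.1² + 0.9²) ≈ 0.9 units.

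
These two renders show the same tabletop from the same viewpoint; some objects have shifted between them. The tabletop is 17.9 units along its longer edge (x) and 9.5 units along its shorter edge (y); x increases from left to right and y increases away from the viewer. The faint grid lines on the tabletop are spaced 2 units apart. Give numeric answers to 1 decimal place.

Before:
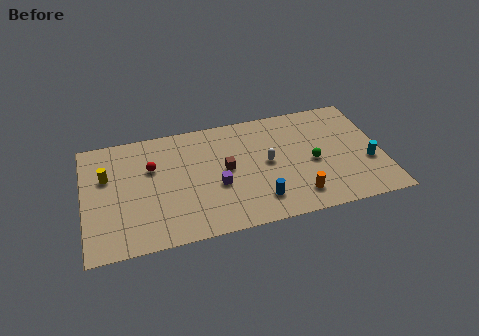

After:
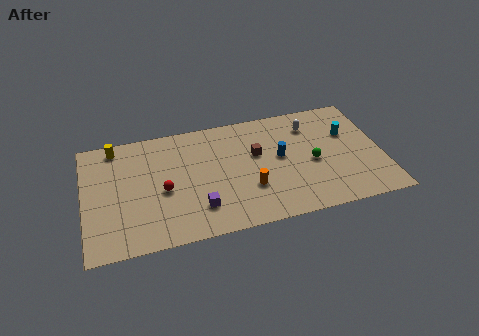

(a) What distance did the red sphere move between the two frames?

2.1

The red sphere moved from about (4.1, 6.2) to (4.7, 4.2), a distance of √(0.6² + 2.0²) ≈ 2.1.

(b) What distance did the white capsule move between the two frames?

3.8

The white capsule moved from about (11.0, 4.9) to (13.8, 7.4), a distance of √(2.8² + 2.5²) ≈ 3.8.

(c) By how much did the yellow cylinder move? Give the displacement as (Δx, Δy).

(0.6, 2.3)

From the two frames, the yellow cylinder sits at roughly (1.4, 6.1) before and (2.0, 8.4) after.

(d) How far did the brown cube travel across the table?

2.1

The brown cube moved from about (8.5, 5.0) to (10.4, 5.8), a distance of √(1.9² + 0.8²) ≈ 2.1.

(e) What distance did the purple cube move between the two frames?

1.9

The purple cube moved from about (7.9, 3.8) to (6.7, 2.3), a distance of √(1.2² + 1.5²) ≈ 1.9.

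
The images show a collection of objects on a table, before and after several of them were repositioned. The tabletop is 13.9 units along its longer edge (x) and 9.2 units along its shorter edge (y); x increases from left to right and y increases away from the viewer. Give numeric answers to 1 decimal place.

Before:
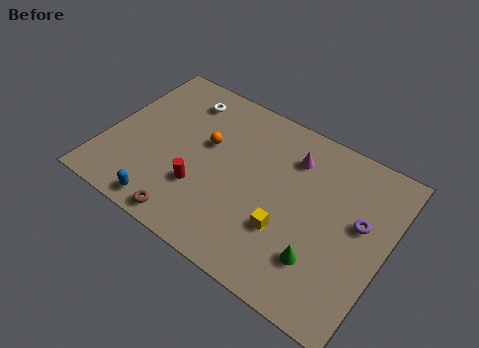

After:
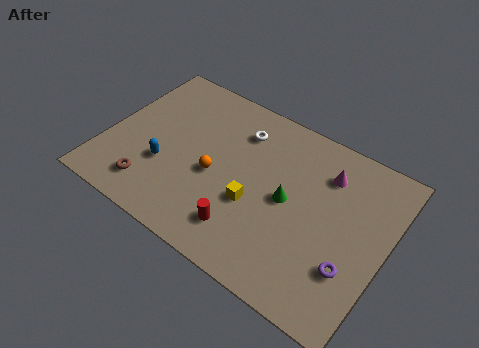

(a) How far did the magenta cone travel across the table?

1.7

The magenta cone was near (8.9, 7.0) before and (10.6, 7.0) after, so it travelled √(1.7² + 0.0²) ≈ 1.7 units.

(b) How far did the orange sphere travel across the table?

1.7

The orange sphere was near (4.8, 5.5) before and (5.5, 4.0) after, so it travelled √(0.7² + 1.5²) ≈ 1.7 units.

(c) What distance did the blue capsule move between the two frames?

2.3

The blue capsule moved from about (3.6, 1.0) to (3.1, 3.2), a distance of √(0.5² + 2.2²) ≈ 2.3.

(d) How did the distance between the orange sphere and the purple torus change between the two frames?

-0.6

The distance was about 7.7 in the first image and 7.1 in the second, so they moved 0.6 units closer together.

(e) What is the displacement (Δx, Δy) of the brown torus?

(-2.1, 0.8)

The brown torus was at about (4.8, 0.9) and moved to about (2.7, 1.7).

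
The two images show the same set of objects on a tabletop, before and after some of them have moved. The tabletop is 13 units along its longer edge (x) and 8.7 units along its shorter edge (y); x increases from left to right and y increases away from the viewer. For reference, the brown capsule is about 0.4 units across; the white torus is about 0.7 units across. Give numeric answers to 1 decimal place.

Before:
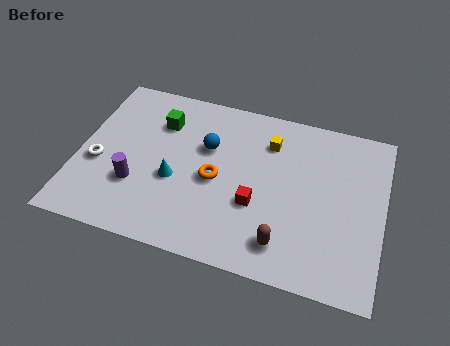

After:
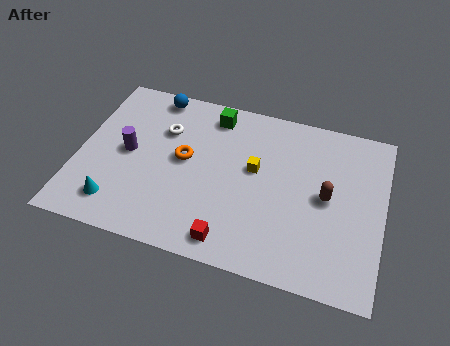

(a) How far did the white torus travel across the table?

3.6

From (0.9, 3.5) to (3.5, 6.0), the white torus covered √(2.6² + 2.5²) ≈ 3.6 units.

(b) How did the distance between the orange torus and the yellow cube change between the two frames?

-0.3

They were about 3.3 units apart before and 3.0 after — 0.3 units closer together.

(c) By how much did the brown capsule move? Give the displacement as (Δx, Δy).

(1.6, 2.8)

The brown capsule was at about (9.0, 1.6) and moved to about (10.6, 4.4).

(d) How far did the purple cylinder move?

1.7

The purple cylinder moved from about (2.6, 2.8) to (2.1, 4.4), a distance of √(0.5² + 1.6²) ≈ 1.7.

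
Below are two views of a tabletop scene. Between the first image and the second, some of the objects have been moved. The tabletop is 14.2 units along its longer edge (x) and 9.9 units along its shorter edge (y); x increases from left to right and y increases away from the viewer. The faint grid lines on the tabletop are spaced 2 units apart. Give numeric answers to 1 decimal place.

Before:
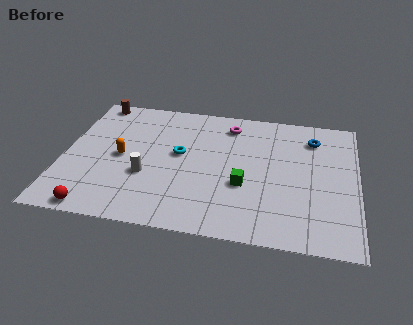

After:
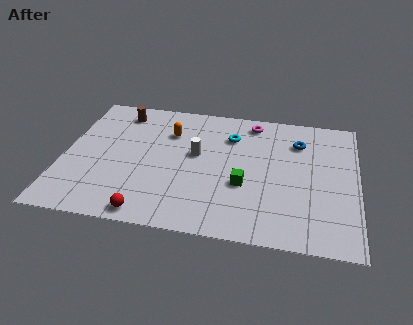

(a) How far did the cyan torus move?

3.0

The cyan torus was near (5.6, 5.5) before and (8.0, 7.3) after, so it travelled √(2.4² + 1.8²) ≈ 3.0 units.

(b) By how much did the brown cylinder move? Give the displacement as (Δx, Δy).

(1.3, -0.7)

From the two frames, the brown cylinder sits at roughly (1.2, 9.0) before and (2.5, 8.3) after.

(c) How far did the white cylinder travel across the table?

3.0

From (4.1, 3.6) to (6.4, 5.6), the white cylinder covered √(2.3² + 2.0²) ≈ 3.0 units.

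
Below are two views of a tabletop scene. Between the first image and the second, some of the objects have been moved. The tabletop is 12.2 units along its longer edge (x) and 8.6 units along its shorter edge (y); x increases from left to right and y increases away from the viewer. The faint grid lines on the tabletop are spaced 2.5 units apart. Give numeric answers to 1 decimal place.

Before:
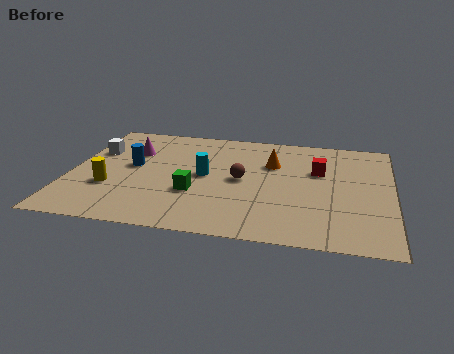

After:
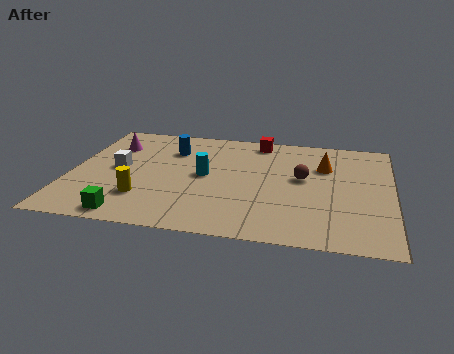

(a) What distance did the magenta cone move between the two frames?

0.9

The magenta cone was near (2.2, 5.9) before and (1.4, 6.3) after, so it travelled √(0.8² + 0.4²) ≈ 0.9 units.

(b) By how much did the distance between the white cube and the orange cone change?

+1.1

The distance was about 6.8 in the first image and 7.9 in the second, so they moved 1.1 units further apart.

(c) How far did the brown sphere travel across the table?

2.4

From (6.5, 4.3) to (8.8, 4.8), the brown sphere covered √(2.3² + 0.5²) ≈ 2.4 units.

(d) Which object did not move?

the cyan cylinder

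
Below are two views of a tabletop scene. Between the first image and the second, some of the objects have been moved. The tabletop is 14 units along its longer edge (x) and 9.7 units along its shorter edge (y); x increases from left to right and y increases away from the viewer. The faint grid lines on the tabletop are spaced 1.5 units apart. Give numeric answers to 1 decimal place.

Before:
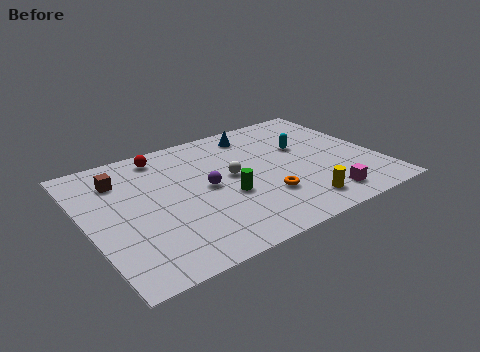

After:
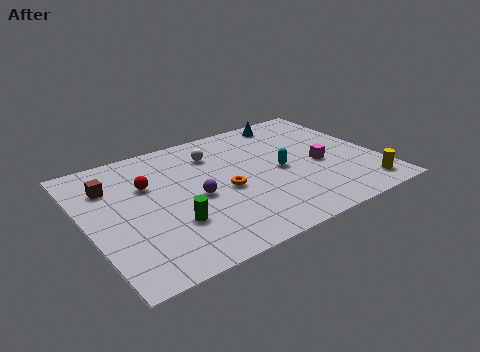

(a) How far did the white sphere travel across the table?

2.3

From (7.0, 5.2) to (6.5, 7.4), the white sphere covered √(0.5² + 2.2²) ≈ 2.3 units.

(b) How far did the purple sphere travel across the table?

0.8

From (5.7, 4.9) to (5.1, 4.4), the purple sphere covered √(0.6² + 0.5²) ≈ 0.8 units.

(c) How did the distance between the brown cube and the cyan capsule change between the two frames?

-0.6

They were about 8.9 units apart before and 8.3 after — 0.6 units closer together.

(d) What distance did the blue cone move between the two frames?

1.9

From (8.7, 8.2) to (10.6, 8.6), the blue cone covered √(1.9² + 0.4²) ≈ 1.9 units.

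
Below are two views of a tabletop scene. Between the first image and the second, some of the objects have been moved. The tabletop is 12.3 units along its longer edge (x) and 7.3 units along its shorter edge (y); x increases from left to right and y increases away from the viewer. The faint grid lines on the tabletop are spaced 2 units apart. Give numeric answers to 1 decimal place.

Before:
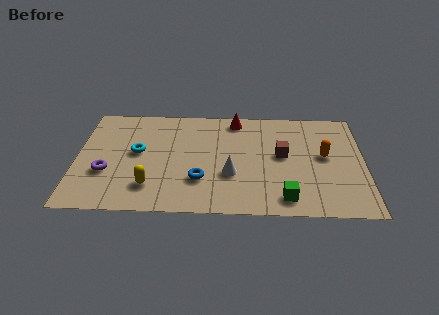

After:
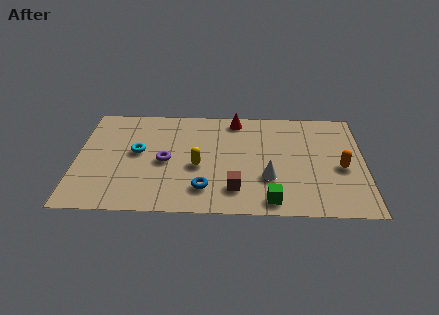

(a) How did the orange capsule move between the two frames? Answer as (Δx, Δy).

(0.7, -0.8)

The orange capsule was at about (10.6, 4.0) and moved to about (11.3, 3.2).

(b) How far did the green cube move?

0.6

From (8.9, 1.1) to (8.3, 0.9), the green cube covered √(0.6² + 0.2²) ≈ 0.6 units.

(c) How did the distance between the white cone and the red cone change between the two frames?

+0.4

Before: roughly 3.8 units apart; after: 4.2. That's 0.4 units further apart.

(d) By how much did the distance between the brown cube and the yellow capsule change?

-3.9

They were about 6.1 units apart before and 2.2 after — 3.9 units closer together.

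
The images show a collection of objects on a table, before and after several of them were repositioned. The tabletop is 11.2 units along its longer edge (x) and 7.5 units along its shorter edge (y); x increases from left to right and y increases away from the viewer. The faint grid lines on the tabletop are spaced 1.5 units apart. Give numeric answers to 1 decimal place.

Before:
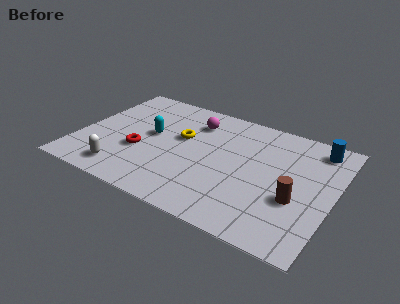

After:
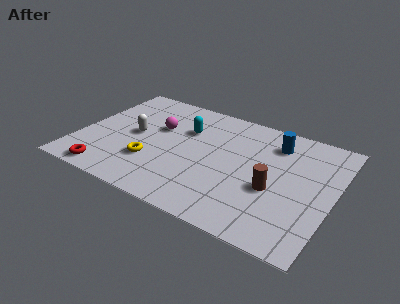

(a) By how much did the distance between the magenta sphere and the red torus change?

+0.6

Before: roughly 3.6 units apart; after: 4.2. That's 0.6 units further apart.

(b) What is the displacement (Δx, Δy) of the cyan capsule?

(1.4, 1.0)

The cyan capsule started near (3.1, 4.1) and ended near (4.5, 5.1).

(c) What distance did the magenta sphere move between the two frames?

1.9

From (4.8, 5.8) to (3.3, 4.7), the magenta sphere covered √(1.5² + 1.1²) ≈ 1.9 units.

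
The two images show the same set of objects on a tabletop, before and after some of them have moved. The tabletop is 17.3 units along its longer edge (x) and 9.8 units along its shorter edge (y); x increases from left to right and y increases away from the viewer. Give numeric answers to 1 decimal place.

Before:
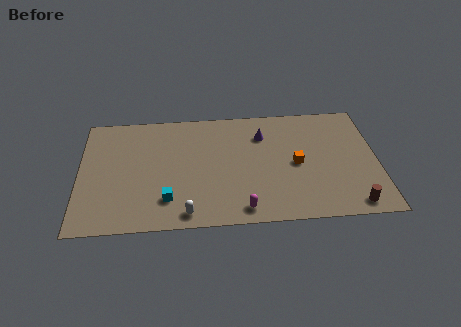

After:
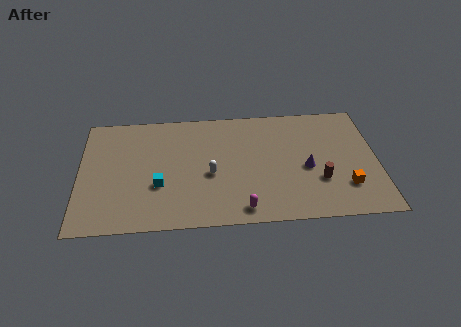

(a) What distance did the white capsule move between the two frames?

3.4

From (6.2, 1.1) to (7.6, 4.2), the white capsule covered √(1.4² + 3.1²) ≈ 3.4 units.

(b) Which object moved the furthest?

the purple cone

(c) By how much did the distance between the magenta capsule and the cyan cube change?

+0.9

Before: roughly 4.4 units apart; after: 5.3. That's 0.9 units further apart.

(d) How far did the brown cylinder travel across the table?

2.8

The brown cylinder was near (15.7, 1.1) before and (13.9, 3.2) after, so it travelled √(1.8² + 2.1²) ≈ 2.8 units.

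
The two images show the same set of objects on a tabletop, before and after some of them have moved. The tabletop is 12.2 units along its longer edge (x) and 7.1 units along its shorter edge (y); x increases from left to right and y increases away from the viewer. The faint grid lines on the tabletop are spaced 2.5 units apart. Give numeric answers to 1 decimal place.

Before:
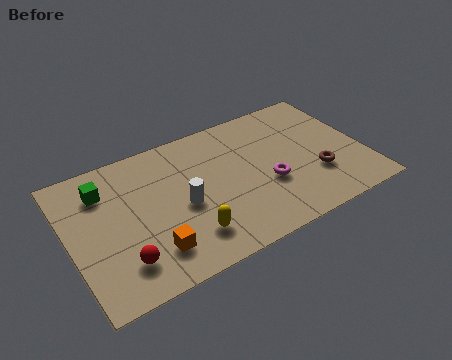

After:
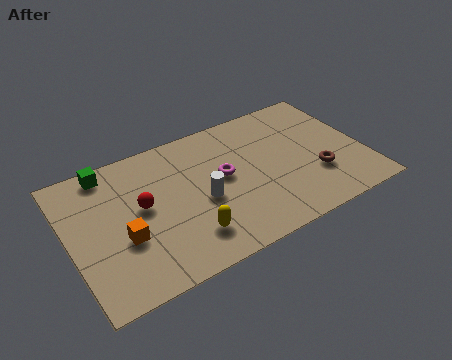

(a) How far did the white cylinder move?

0.8

From (4.6, 3.2) to (5.4, 3.1), the white cylinder covered √(0.8² + 0.1²) ≈ 0.8 units.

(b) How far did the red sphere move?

2.5

The red sphere moved from about (1.9, 1.6) to (3.0, 3.9), a distance of √(1.1² + 2.3²) ≈ 2.5.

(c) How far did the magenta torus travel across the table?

2.1

The magenta torus moved from about (8.1, 2.7) to (6.4, 3.9), a distance of √(1.7² + 1.2²) ≈ 2.1.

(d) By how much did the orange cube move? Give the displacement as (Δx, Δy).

(-1.0, 1.1)

The orange cube was at about (3.1, 1.6) and moved to about (2.1, 2.7).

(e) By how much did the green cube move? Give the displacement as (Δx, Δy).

(0.3, 0.9)

The green cube started near (1.6, 5.4) and ended near (1.9, 6.3).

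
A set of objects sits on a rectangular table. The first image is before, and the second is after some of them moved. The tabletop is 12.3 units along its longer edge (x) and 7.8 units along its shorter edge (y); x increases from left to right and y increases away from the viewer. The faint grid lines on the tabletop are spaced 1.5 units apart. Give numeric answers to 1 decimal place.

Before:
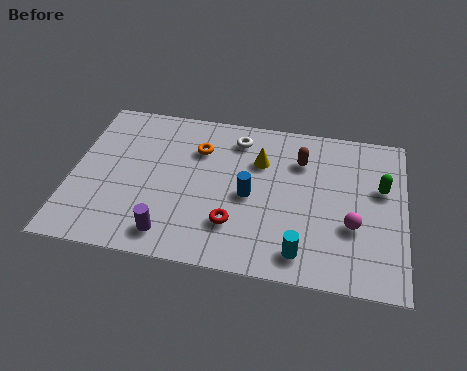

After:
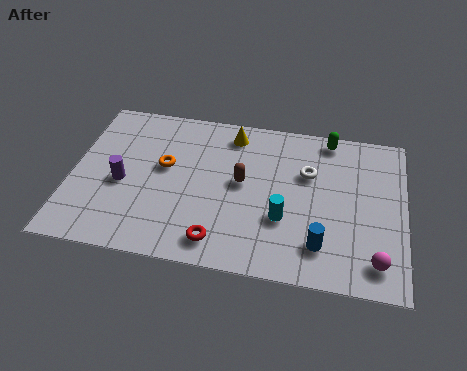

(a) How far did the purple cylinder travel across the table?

2.9

The purple cylinder moved from about (3.8, 1.2) to (1.9, 3.4), a distance of √(1.9² + 2.2²) ≈ 2.9.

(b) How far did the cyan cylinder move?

1.7

The cyan cylinder moved from about (8.6, 1.2) to (7.9, 2.7), a distance of √(0.7² + 1.5²) ≈ 1.7.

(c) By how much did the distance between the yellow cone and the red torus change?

+2.0

Before: roughly 3.4 units apart; after: 5.4. That's 2.0 units further apart.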